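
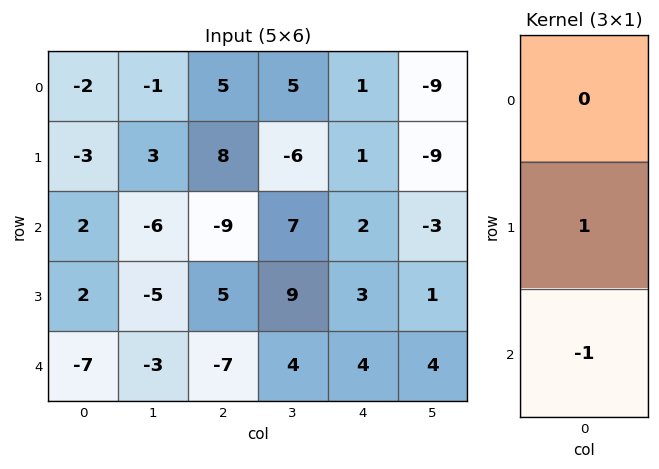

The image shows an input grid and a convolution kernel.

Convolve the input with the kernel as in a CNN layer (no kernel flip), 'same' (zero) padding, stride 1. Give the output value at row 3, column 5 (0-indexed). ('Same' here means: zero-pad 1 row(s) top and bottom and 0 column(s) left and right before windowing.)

The receptive field on the zero-padded input at this output position is [-3 / 1 / 4]. Elementwise product with the kernel and sum: 1·1 + 4·-1.

-3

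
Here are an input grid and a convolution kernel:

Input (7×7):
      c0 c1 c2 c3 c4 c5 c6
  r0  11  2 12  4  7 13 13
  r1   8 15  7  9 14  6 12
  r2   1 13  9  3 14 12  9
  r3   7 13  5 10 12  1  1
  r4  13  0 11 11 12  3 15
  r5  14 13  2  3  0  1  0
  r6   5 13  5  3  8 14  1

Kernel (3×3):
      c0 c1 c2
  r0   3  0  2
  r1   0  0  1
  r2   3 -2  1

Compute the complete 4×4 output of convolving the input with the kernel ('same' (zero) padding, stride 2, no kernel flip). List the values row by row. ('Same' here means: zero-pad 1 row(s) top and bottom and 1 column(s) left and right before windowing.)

Output[0,0]: The receptive field on the zero-padded input at this output position is [0 0 0 / 0 11 2 / 0 8 15]. Elementwise product with the kernel and sum: 0·3 + 0·2 + 2·1 + 0·3 + 8·-2 + 15·1.
Output[0,1]: The receptive field on the zero-padded input at this output position is [0 0 0 / 2 12 4 / 15 7 9]. Elementwise product with the kernel and sum: 0·3 + 0·2 + 4·1 + 15·3 + 7·-2 + 9·1.

1 44 18 -6
42 105 58 19
11 108 45 6
39 48 25 3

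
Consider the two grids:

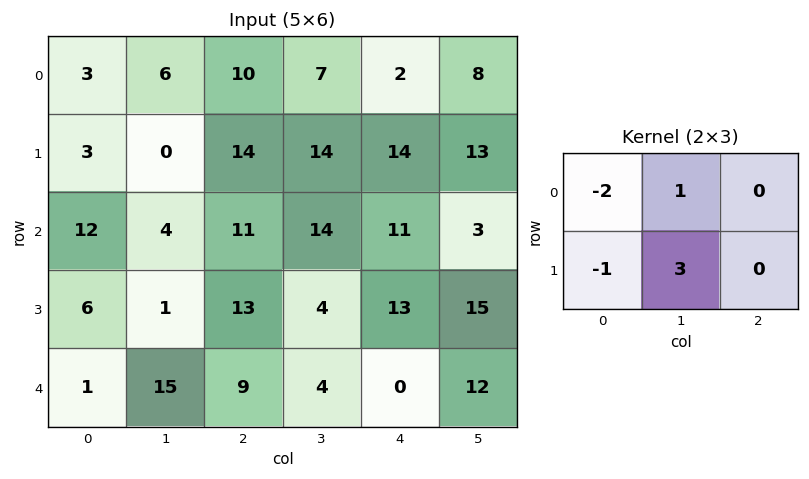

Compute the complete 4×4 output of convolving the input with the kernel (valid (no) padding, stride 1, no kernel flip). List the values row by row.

-3 40 15 16
-6 43 17 5
-23 41 -9 18
33 23 -19 1

Output[0,0]: The receptive field on the input at this output position is [3 6 10 / 3 0 14]. Elementwise product with the kernel and sum: 3·-2 + 6·1 + 3·-1 + 0·3.
Output[0,1]: The receptive field on the input at this output position is [6 10 7 / 0 14 14]. Elementwise product with the kernel and sum: 6·-2 + 10·1 + 0·-1 + 14·3.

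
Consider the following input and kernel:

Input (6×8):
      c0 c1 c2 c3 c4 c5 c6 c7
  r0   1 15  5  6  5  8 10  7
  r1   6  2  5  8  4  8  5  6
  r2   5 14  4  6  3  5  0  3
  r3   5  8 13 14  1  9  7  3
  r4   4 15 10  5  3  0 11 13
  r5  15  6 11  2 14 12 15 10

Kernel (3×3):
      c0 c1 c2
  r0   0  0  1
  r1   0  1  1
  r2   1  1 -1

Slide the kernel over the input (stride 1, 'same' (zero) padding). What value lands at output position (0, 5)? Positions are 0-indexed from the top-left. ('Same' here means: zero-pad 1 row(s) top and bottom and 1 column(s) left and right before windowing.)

25

The receptive field on the zero-padded input at this output position is [0 0 0 / 5 8 10 / 4 8 5]. Elementwise product with the kernel and sum: 0·1 + 8·1 + 10·1 + 4·1 + 8·1 + 5·-1.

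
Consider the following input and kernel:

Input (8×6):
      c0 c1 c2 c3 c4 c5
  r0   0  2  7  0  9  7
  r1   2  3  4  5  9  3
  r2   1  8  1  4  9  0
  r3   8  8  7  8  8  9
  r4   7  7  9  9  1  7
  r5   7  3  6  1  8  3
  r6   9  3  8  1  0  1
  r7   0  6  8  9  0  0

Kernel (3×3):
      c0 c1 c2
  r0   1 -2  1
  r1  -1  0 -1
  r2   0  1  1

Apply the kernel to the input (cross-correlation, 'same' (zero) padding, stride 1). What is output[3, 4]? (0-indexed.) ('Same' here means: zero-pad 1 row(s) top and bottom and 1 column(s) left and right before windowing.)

The receptive field on the zero-padded input at this output position is [4 9 0 / 8 8 9 / 9 1 7]. Elementwise product with the kernel and sum: 4·1 + 9·-2 + 0·1 + 8·-1 + 9·-1 + 1·1 + 7·1.

-23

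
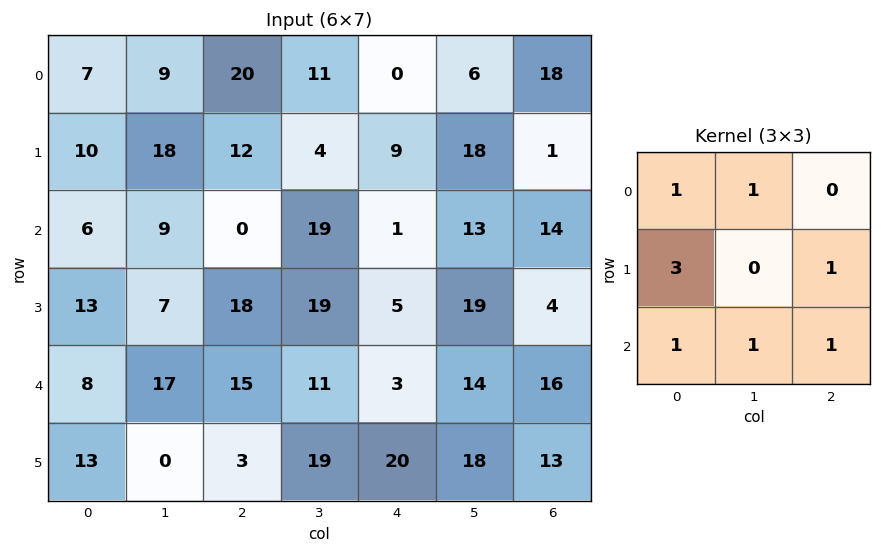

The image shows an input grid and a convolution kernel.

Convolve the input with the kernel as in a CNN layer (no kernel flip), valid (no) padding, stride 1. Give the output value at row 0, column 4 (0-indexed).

The receptive field on the input at this output position is [0 6 18 / 9 18 1 / 1 13 14]. Elementwise product with the kernel and sum: 0·1 + 6·1 + 9·3 + 1·1 + 1·1 + 13·1 + 14·1.

62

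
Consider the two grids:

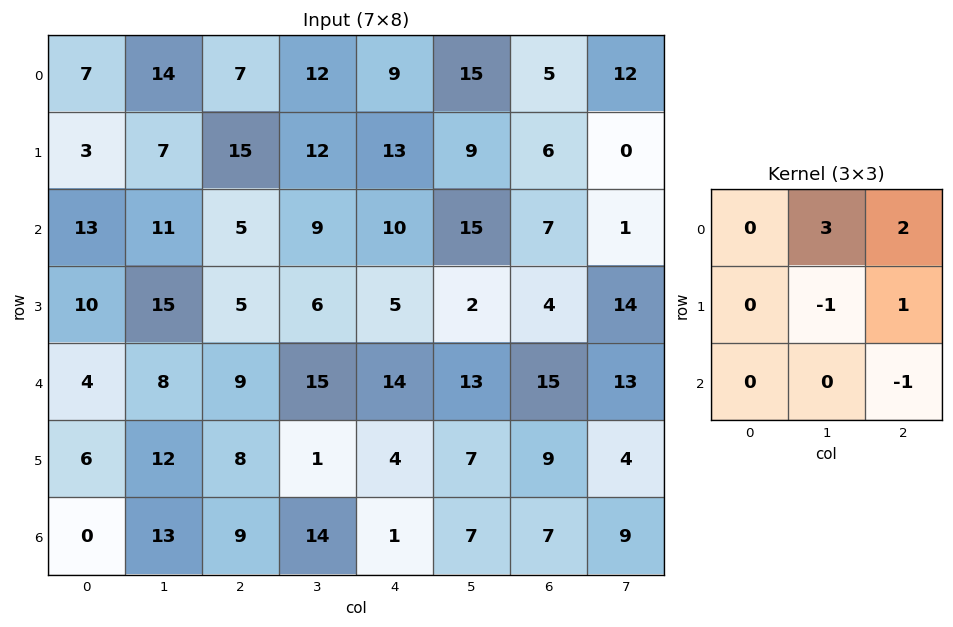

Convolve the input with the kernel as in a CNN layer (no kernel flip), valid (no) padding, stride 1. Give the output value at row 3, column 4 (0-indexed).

7

The receptive field on the input at this output position is [5 2 4 / 14 13 15 / 4 7 9]. Elementwise product with the kernel and sum: 2·3 + 4·2 + 13·-1 + 15·1 + 9·-1.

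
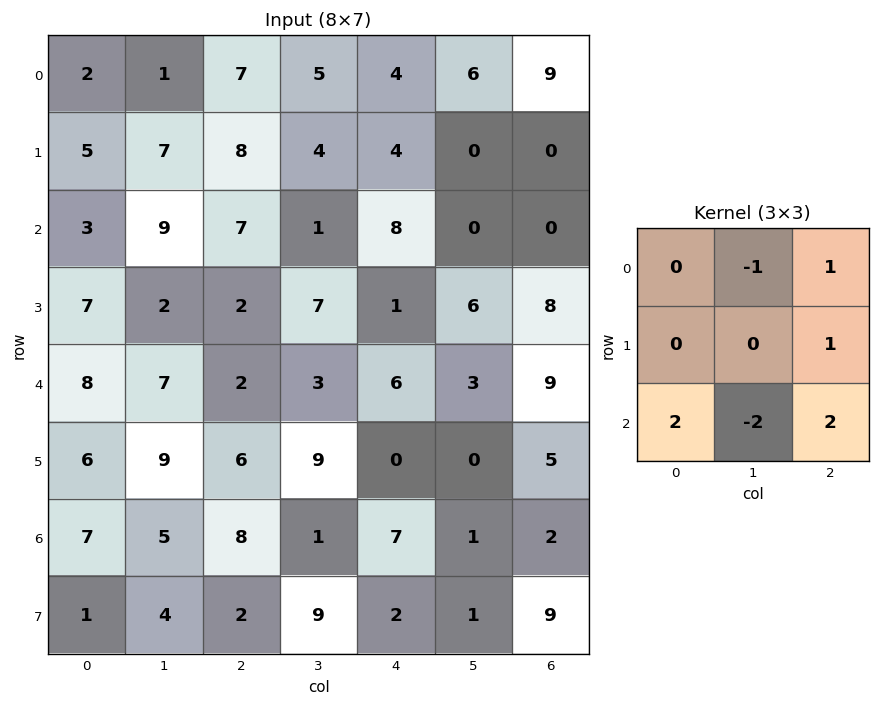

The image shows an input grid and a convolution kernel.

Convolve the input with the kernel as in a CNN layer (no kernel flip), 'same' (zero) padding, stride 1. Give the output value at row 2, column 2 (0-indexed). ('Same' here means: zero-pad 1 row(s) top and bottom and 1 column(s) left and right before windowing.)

11

The receptive field on the zero-padded input at this output position is [7 8 4 / 9 7 1 / 2 2 7]. Elementwise product with the kernel and sum: 8·-1 + 4·1 + 1·1 + 2·2 + 2·-2 + 7·2.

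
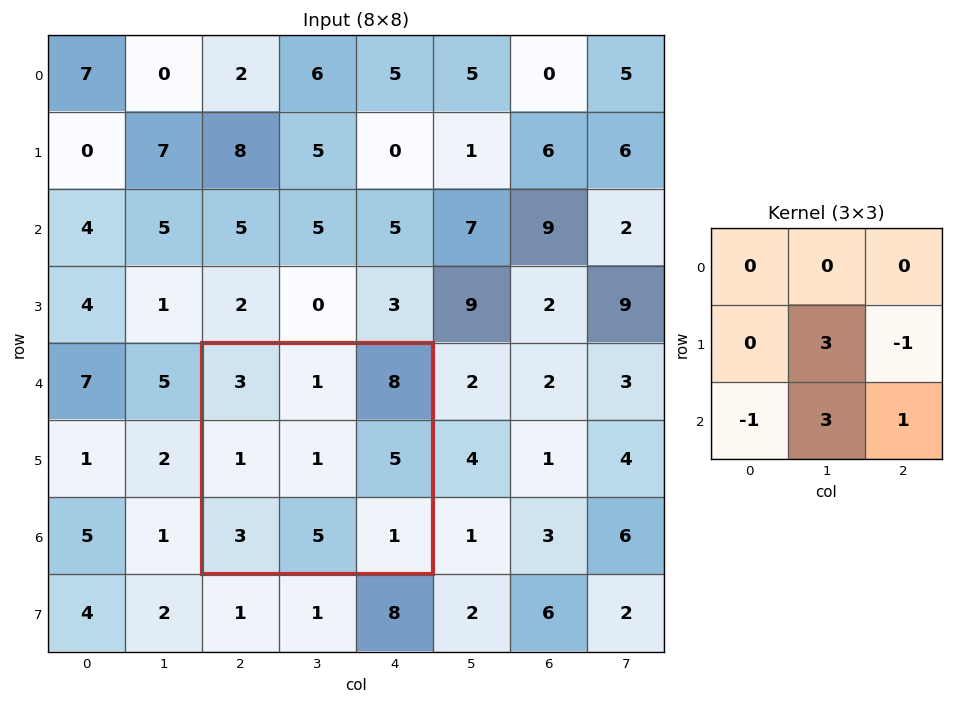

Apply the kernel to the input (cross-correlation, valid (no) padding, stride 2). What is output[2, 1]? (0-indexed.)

The receptive field on the input at this output position is [3 1 8 / 1 1 5 / 3 5 1]. Elementwise product with the kernel and sum: 1·3 + 5·-1 + 3·-1 + 5·3 + 1·1.

11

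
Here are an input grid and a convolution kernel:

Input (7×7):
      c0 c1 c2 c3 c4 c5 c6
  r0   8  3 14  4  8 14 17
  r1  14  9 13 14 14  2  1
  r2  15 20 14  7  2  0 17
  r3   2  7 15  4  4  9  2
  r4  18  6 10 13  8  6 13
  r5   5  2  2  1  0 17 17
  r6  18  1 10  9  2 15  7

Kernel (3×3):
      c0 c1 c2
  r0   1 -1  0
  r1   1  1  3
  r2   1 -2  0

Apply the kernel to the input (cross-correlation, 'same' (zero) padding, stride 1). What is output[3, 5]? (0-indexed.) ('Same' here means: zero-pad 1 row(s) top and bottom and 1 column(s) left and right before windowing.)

17

The receptive field on the zero-padded input at this output position is [2 0 17 / 4 9 2 / 8 6 13]. Elementwise product with the kernel and sum: 2·1 + 0·-1 + 4·1 + 9·1 + 2·3 + 8·1 + 6·-2.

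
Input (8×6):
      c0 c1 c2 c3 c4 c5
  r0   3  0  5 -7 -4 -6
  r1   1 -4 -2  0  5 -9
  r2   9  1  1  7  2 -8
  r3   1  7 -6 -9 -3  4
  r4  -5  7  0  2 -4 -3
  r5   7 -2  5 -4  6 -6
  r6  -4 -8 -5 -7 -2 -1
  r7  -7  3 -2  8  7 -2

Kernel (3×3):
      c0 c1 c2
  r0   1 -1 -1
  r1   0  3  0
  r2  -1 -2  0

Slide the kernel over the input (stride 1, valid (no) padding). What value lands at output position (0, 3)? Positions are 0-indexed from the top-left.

7

The receptive field on the input at this output position is [-7 -4 -6 / 0 5 -9 / 7 2 -8]. Elementwise product with the kernel and sum: -7·1 + -4·-1 + -6·-1 + 5·3 + 7·-1 + 2·-2.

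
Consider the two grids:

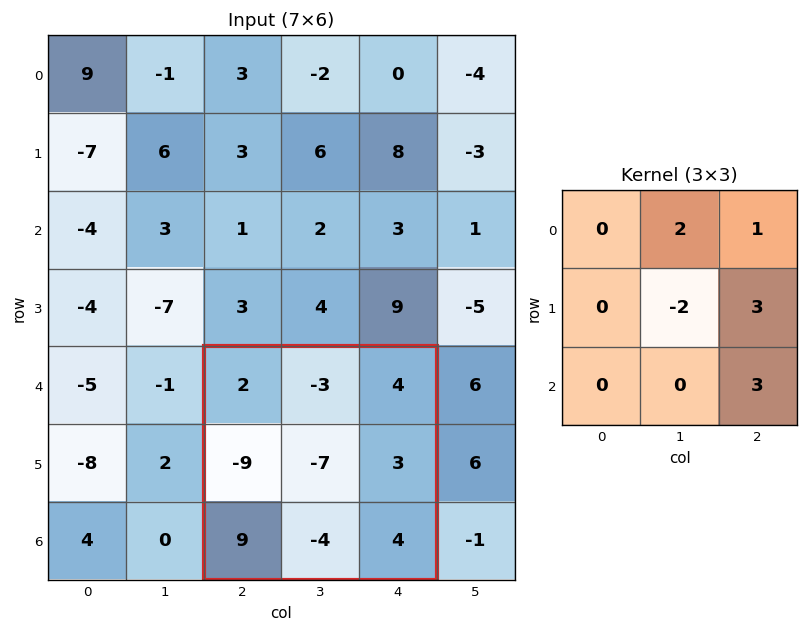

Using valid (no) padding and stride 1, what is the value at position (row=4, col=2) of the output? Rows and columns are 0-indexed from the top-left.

The receptive field on the input at this output position is [2 -3 4 / -9 -7 3 / 9 -4 4]. Elementwise product with the kernel and sum: -3·2 + 4·1 + -7·-2 + 3·3 + 4·3.

33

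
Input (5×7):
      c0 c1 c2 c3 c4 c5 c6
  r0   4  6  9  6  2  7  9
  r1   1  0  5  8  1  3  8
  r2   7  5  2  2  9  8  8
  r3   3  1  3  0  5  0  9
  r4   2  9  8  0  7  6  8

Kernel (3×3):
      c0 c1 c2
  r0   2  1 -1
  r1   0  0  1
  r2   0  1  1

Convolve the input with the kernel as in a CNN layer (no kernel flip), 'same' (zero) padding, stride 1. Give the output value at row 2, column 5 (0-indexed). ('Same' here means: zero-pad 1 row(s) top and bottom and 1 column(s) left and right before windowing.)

The receptive field on the zero-padded input at this output position is [1 3 8 / 9 8 8 / 5 0 9]. Elementwise product with the kernel and sum: 1·2 + 3·1 + 8·-1 + 8·1 + 0·1 + 9·1.

14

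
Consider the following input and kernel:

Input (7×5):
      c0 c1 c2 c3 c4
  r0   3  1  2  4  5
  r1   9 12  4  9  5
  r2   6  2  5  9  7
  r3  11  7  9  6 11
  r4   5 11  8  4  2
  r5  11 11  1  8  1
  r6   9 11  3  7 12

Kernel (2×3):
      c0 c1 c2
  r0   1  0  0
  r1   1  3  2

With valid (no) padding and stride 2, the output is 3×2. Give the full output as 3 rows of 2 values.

56 43
56 54
51 35

Output[0,0]: The receptive field on the input at this output position is [3 1 2 / 9 12 4]. Elementwise product with the kernel and sum: 3·1 + 9·1 + 12·3 + 4·2.
Output[0,1]: The receptive field on the input at this output position is [2 4 5 / 4 9 5]. Elementwise product with the kernel and sum: 2·1 + 4·1 + 9·3 + 5·2.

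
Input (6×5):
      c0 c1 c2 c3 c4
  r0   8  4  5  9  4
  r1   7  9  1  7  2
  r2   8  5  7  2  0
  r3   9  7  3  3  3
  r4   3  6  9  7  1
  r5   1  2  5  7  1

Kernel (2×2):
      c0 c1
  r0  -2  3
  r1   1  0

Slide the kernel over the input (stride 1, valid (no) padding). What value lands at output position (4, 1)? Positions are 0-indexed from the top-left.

The receptive field on the input at this output position is [6 9 / 2 5]. Elementwise product with the kernel and sum: 6·-2 + 9·3 + 2·1.

17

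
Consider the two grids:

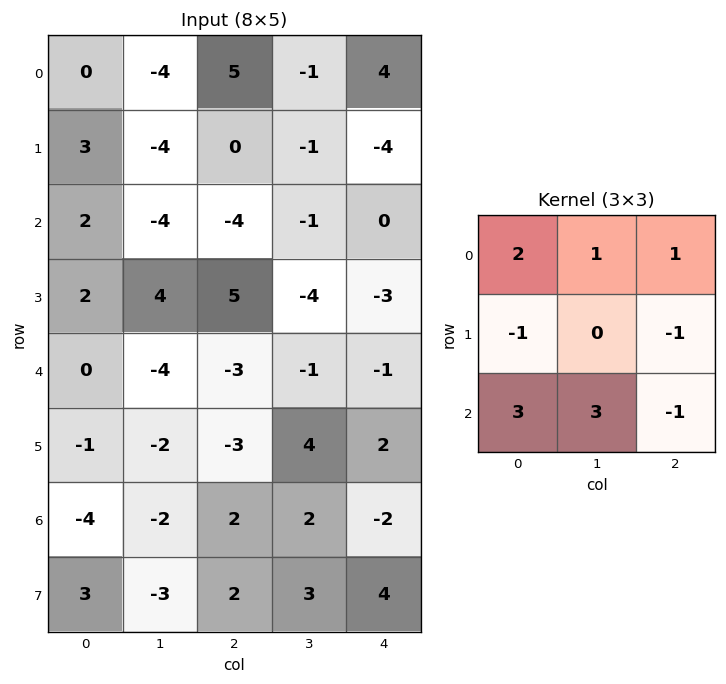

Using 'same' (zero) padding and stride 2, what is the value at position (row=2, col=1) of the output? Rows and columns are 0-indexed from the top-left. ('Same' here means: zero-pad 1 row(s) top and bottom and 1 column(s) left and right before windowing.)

-5

The receptive field on the zero-padded input at this output position is [4 5 -4 / -4 -3 -1 / -2 -3 4]. Elementwise product with the kernel and sum: 4·2 + 5·1 + -4·1 + -4·-1 + -1·-1 + -2·3 + -3·3 + 4·-1.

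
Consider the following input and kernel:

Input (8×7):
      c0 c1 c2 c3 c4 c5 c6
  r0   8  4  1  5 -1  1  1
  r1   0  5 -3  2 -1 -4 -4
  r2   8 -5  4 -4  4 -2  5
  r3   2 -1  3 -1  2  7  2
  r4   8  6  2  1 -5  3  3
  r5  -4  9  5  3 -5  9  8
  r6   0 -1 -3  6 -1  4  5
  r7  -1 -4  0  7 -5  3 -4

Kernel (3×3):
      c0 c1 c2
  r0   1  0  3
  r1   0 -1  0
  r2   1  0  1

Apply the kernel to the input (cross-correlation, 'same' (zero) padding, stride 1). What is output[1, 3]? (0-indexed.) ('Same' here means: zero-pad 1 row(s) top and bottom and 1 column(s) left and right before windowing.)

4

The receptive field on the zero-padded input at this output position is [1 5 -1 / -3 2 -1 / 4 -4 4]. Elementwise product with the kernel and sum: 1·1 + -1·3 + 2·-1 + 4·1 + 4·1.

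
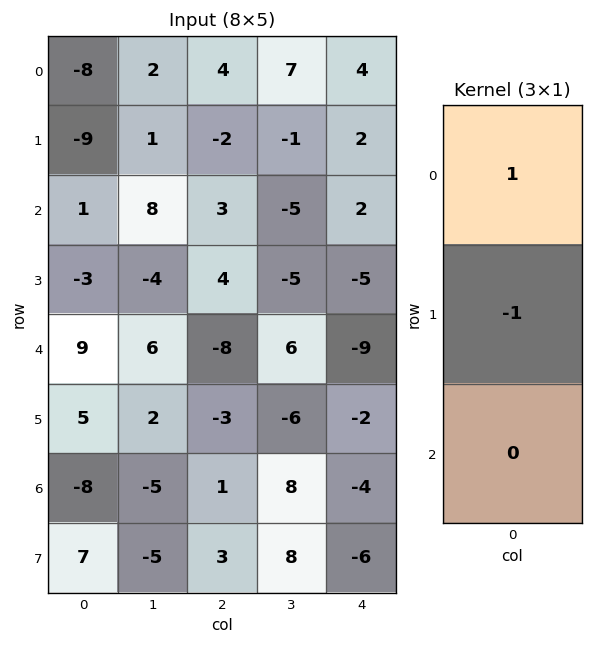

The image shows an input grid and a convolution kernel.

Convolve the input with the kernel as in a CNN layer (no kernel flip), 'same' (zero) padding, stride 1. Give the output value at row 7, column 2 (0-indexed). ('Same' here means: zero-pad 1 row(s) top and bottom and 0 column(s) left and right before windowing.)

-2

The receptive field on the zero-padded input at this output position is [1 / 3 / 0]. Elementwise product with the kernel and sum: 1·1 + 3·-1.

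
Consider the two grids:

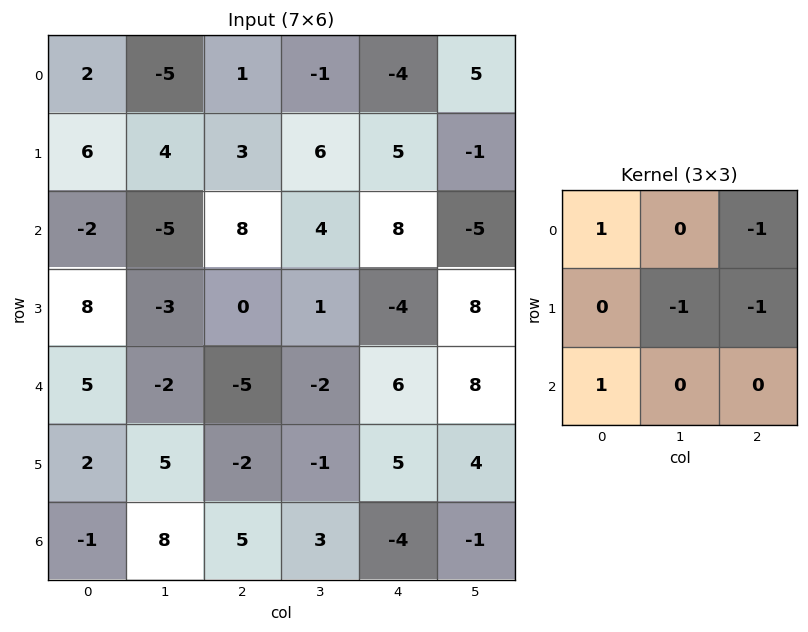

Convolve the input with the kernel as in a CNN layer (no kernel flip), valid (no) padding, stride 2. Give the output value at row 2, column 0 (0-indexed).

The receptive field on the input at this output position is [5 -2 -5 / 2 5 -2 / -1 8 5]. Elementwise product with the kernel and sum: 5·1 + -5·-1 + 5·-1 + -2·-1 + -1·1.

6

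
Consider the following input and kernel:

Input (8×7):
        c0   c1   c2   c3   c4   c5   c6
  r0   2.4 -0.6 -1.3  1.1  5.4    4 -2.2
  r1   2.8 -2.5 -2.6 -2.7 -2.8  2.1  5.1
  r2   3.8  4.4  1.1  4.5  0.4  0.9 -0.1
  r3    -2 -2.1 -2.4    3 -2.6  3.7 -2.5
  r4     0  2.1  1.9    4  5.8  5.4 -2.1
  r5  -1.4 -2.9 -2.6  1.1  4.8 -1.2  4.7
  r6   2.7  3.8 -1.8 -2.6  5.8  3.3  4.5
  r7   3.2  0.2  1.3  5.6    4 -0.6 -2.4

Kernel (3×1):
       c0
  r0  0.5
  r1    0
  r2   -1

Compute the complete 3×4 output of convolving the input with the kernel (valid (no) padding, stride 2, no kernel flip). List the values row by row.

Output[0,0]: The receptive field on the input at this output position is [2.4 / 2.8 / 3.8]. Elementwise product with the kernel and sum: 2.4·0.5 + 3.8·-1.
Output[0,1]: The receptive field on the input at this output position is [-1.3 / -2.6 / 1.1]. Elementwise product with the kernel and sum: -1.3·0.5 + 1.1·-1.

-2.6 -1.75 2.3 -1
1.9 -1.35 -5.6 2.05
-2.7 2.75 -2.9 -5.55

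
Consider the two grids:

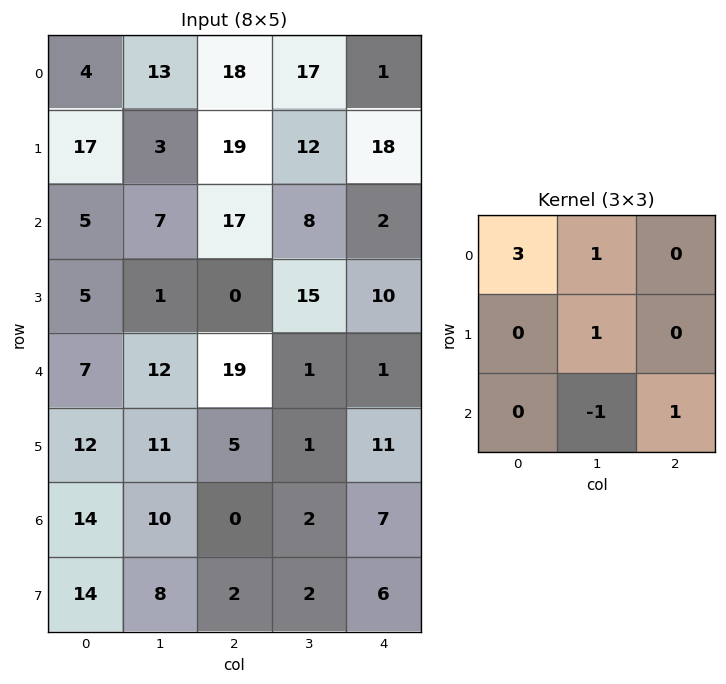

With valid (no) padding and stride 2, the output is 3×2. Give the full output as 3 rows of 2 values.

Output[0,0]: The receptive field on the input at this output position is [4 13 18 / 17 3 19 / 5 7 17]. Elementwise product with the kernel and sum: 4·3 + 13·1 + 3·1 + 7·-1 + 17·1.
Output[0,1]: The receptive field on the input at this output position is [18 17 1 / 19 12 18 / 17 8 2]. Elementwise product with the kernel and sum: 18·3 + 17·1 + 12·1 + 8·-1 + 2·1.

38 77
30 74
34 64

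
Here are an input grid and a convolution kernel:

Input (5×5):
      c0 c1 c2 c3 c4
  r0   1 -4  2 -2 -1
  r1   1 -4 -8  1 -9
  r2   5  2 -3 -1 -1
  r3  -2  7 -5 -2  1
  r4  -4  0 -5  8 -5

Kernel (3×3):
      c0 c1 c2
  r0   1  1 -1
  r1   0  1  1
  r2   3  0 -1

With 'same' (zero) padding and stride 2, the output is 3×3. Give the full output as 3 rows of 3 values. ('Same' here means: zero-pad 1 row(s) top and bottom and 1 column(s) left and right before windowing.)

Output[0,0]: The receptive field on the zero-padded input at this output position is [0 0 0 / 0 1 -4 / 0 1 -4]. Elementwise product with the kernel and sum: 0·1 + 0·1 + 0·-1 + 1·1 + -4·1 + 0·3 + -4·-1.

1 -13 2
5 6 -15
-13 7 -6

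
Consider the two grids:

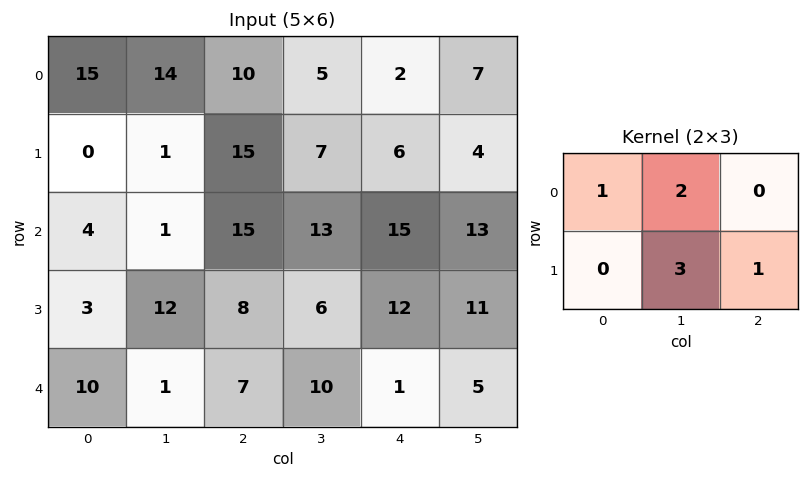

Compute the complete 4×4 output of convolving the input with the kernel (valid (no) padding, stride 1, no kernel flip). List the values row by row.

Output[0,0]: The receptive field on the input at this output position is [15 14 10 / 0 1 15]. Elementwise product with the kernel and sum: 15·1 + 14·2 + 1·3 + 15·1.

61 86 47 31
20 89 83 77
50 61 71 90
37 59 51 38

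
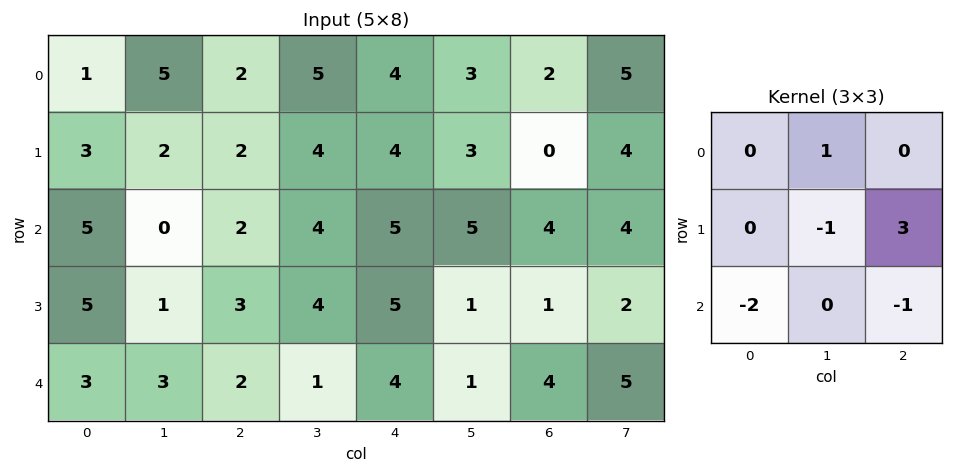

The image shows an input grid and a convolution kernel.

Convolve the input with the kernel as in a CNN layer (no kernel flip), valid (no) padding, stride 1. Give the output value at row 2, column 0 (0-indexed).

The receptive field on the input at this output position is [5 0 2 / 5 1 3 / 3 3 2]. Elementwise product with the kernel and sum: 0·1 + 1·-1 + 3·3 + 3·-2 + 2·-1.

0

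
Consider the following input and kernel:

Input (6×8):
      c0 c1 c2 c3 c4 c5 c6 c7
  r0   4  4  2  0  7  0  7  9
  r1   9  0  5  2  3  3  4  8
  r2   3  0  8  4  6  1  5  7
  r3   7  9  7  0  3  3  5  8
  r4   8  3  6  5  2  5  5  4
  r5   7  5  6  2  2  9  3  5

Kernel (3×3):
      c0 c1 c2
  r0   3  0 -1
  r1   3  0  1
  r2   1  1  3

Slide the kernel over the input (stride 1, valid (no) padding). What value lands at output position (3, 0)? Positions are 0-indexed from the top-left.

74

The receptive field on the input at this output position is [7 9 7 / 8 3 6 / 7 5 6]. Elementwise product with the kernel and sum: 7·3 + 7·-1 + 8·3 + 6·1 + 7·1 + 5·1 + 6·3.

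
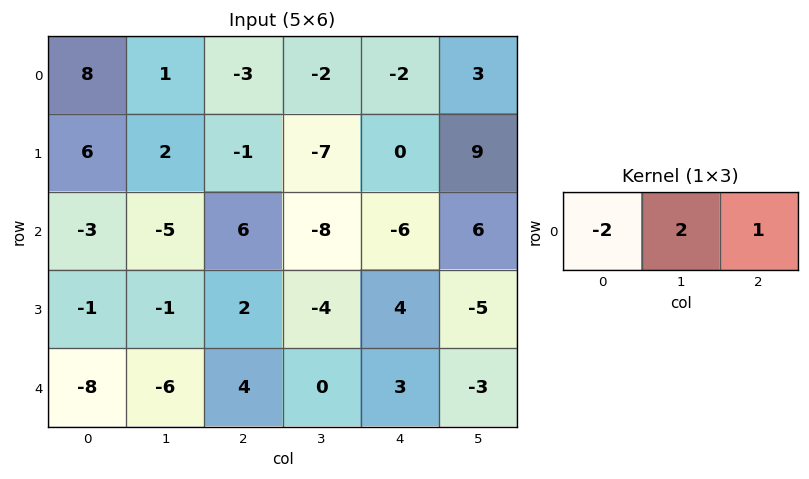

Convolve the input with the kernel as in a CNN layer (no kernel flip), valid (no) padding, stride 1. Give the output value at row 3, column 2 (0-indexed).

-8

The receptive field on the input at this output position is [2 -4 4]. Elementwise product with the kernel and sum: 2·-2 + -4·2 + 4·1.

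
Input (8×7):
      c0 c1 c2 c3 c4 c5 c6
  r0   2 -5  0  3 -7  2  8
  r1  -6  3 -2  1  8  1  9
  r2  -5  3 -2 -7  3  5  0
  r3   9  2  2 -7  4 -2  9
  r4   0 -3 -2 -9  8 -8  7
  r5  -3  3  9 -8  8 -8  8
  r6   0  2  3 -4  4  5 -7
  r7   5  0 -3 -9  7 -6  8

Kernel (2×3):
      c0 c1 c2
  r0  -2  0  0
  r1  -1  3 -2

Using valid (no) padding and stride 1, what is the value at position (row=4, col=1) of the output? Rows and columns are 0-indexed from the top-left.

46

The receptive field on the input at this output position is [-3 -2 -9 / 3 9 -8]. Elementwise product with the kernel and sum: -3·-2 + 3·-1 + 9·3 + -8·-2.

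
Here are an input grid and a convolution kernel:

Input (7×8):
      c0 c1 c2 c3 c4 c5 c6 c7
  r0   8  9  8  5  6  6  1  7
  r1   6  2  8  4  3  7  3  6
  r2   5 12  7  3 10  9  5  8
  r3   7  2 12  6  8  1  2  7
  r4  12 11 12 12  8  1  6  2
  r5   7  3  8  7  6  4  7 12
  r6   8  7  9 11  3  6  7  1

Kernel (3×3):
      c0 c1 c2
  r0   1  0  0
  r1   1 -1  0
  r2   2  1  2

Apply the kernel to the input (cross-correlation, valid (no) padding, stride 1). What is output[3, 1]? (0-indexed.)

The receptive field on the input at this output position is [2 12 6 / 11 12 12 / 3 8 7]. Elementwise product with the kernel and sum: 2·1 + 11·1 + 12·-1 + 3·2 + 8·1 + 7·2.

29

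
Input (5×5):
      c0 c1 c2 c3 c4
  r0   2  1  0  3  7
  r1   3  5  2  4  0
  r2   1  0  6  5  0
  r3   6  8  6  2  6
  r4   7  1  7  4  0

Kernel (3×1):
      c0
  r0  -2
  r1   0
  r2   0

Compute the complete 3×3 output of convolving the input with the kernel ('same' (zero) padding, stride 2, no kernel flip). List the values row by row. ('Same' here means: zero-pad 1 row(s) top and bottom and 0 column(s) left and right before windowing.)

Output[0,0]: The receptive field on the zero-padded input at this output position is [0 / 2 / 3]. Elementwise product with the kernel and sum: 0·-2.

0 0 0
-6 -4 0
-12 -12 -12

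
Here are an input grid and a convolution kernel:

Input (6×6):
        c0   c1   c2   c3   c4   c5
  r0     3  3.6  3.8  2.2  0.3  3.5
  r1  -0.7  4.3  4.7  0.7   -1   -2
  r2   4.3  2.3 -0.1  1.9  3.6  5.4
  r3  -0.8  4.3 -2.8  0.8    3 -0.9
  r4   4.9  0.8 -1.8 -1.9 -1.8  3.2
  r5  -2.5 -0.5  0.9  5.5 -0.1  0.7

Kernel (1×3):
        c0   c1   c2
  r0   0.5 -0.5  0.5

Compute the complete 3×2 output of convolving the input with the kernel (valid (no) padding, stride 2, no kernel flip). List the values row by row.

Output[0,0]: The receptive field on the input at this output position is [3 3.6 3.8]. Elementwise product with the kernel and sum: 3·0.5 + 3.6·-0.5 + 3.8·0.5.
Output[0,1]: The receptive field on the input at this output position is [3.8 2.2 0.3]. Elementwise product with the kernel and sum: 3.8·0.5 + 2.2·-0.5 + 0.3·0.5.

1.6 0.95
0.95 0.8
1.15 -0.85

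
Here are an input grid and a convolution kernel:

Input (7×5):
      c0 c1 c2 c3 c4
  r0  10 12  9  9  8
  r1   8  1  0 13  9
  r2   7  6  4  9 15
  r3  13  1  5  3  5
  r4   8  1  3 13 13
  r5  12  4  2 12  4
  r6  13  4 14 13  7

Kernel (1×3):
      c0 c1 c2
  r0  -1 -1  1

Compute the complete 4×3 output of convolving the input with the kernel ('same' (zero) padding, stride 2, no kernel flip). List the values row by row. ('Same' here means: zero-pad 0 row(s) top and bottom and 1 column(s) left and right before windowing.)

2 -12 -17
-1 -1 -24
-7 9 -26
-9 -5 -20

Output[0,0]: The receptive field on the zero-padded input at this output position is [0 10 12]. Elementwise product with the kernel and sum: 0·-1 + 10·-1 + 12·1.
Output[0,1]: The receptive field on the zero-padded input at this output position is [12 9 9]. Elementwise product with the kernel and sum: 12·-1 + 9·-1 + 9·1.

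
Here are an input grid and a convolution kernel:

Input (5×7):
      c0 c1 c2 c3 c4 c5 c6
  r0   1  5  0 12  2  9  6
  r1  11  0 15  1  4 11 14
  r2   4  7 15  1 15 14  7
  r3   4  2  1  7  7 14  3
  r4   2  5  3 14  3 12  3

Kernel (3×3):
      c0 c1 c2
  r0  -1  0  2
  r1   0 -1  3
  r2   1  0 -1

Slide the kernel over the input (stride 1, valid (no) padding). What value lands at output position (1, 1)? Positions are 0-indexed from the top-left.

-15

The receptive field on the input at this output position is [0 15 1 / 7 15 1 / 2 1 7]. Elementwise product with the kernel and sum: 0·-1 + 1·2 + 15·-1 + 1·3 + 2·1 + 7·-1.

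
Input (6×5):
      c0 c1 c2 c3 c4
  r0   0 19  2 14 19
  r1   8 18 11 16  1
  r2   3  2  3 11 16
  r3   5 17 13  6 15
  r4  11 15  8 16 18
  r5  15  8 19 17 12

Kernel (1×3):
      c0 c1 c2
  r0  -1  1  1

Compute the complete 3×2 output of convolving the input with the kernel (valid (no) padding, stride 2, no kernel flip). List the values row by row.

21 31
2 24
12 26

Output[0,0]: The receptive field on the input at this output position is [0 19 2]. Elementwise product with the kernel and sum: 0·-1 + 19·1 + 2·1.
Output[0,1]: The receptive field on the input at this output position is [2 14 19]. Elementwise product with the kernel and sum: 2·-1 + 14·1 + 19·1.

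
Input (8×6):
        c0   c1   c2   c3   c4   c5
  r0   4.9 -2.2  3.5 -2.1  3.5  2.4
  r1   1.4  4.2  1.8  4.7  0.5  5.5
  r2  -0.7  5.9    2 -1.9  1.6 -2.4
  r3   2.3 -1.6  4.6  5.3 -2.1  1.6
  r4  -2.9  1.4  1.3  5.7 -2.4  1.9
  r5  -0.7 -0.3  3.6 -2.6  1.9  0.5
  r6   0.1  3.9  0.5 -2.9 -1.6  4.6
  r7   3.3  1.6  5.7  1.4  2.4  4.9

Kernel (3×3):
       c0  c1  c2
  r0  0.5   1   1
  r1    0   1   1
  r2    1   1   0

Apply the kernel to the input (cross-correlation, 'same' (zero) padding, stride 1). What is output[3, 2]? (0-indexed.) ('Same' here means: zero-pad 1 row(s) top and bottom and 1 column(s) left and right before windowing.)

The receptive field on the zero-padded input at this output position is [5.9 2 -1.9 / -1.6 4.6 5.3 / 1.4 1.3 5.7]. Elementwise product with the kernel and sum: 5.9·0.5 + 2·1 + -1.9·1 + 4.6·1 + 5.3·1 + 1.4·1 + 1.3·1.

15.65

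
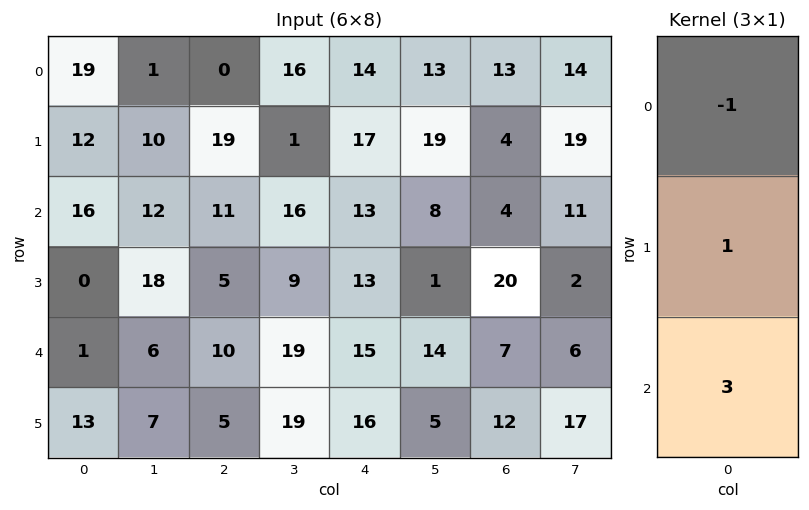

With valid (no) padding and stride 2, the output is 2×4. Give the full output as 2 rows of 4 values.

Output[0,0]: The receptive field on the input at this output position is [19 / 12 / 16]. Elementwise product with the kernel and sum: 19·-1 + 12·1 + 16·3.

41 52 42 3
-13 24 45 37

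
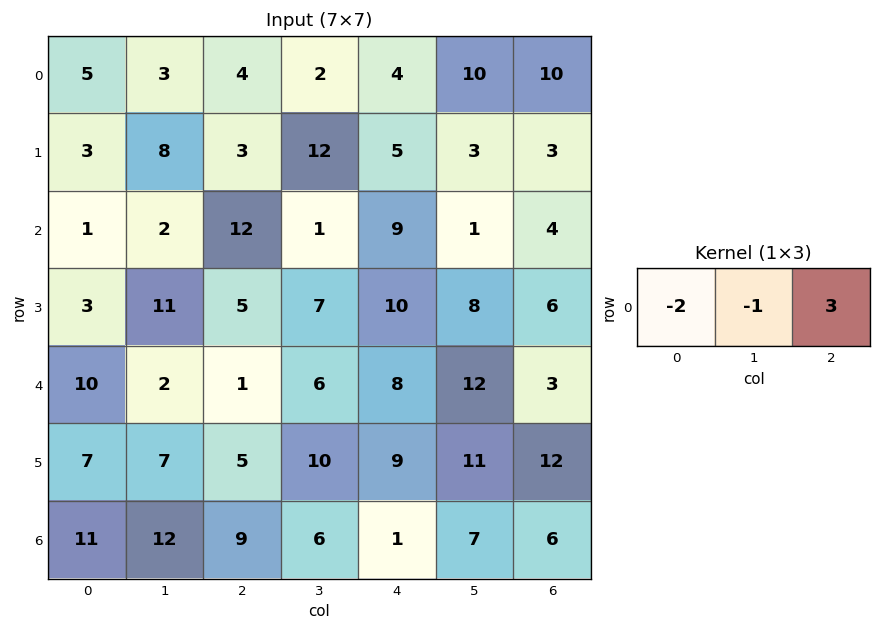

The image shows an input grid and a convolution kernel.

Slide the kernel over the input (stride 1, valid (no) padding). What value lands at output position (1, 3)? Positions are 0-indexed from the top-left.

The receptive field on the input at this output position is [12 5 3]. Elementwise product with the kernel and sum: 12·-2 + 5·-1 + 3·3.

-20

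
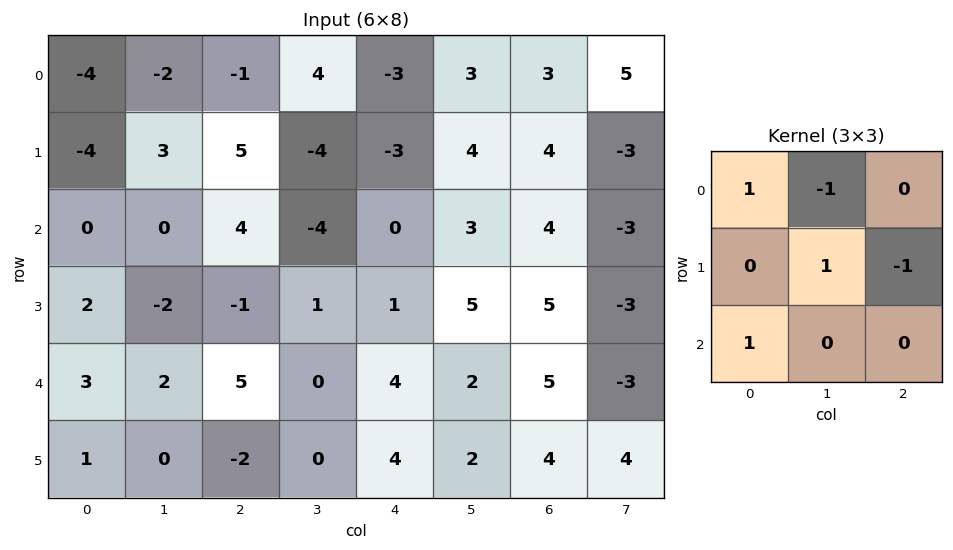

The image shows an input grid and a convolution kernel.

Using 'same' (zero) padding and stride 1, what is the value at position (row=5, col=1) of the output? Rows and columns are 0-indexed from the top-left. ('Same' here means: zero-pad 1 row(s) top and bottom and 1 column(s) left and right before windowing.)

3

The receptive field on the zero-padded input at this output position is [3 2 5 / 1 0 -2 / 0 0 0]. Elementwise product with the kernel and sum: 3·1 + 2·-1 + 0·1 + -2·-1 + 0·1.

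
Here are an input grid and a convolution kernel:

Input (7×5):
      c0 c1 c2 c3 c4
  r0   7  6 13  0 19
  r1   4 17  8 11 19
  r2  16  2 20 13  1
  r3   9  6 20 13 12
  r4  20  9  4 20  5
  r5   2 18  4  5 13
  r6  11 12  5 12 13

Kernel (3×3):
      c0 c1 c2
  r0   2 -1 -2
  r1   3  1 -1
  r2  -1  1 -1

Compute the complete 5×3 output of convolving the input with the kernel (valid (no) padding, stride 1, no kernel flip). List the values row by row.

-31 52 -4
-18 18 20
-12 -42 97
49 -42 18
39 8 -24

Output[0,0]: The receptive field on the input at this output position is [7 6 13 / 4 17 8 / 16 2 20]. Elementwise product with the kernel and sum: 7·2 + 6·-1 + 13·-2 + 4·3 + 17·1 + 8·-1 + 16·-1 + 2·1 + 20·-1.
Output[0,1]: The receptive field on the input at this output position is [6 13 0 / 17 8 11 / 2 20 13]. Elementwise product with the kernel and sum: 6·2 + 13·-1 + 0·-2 + 17·3 + 8·1 + 11·-1 + 2·-1 + 20·1 + 13·-1.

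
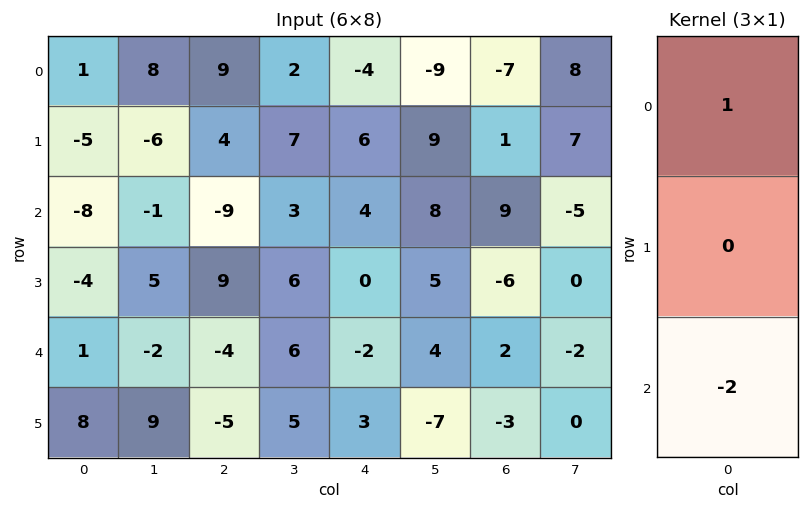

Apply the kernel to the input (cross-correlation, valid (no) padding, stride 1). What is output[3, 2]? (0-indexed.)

19

The receptive field on the input at this output position is [9 / -4 / -5]. Elementwise product with the kernel and sum: 9·1 + -5·-2.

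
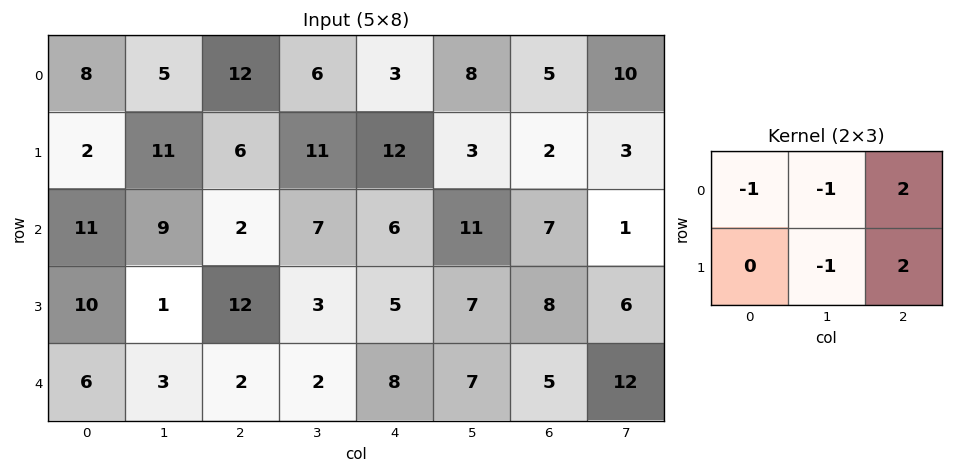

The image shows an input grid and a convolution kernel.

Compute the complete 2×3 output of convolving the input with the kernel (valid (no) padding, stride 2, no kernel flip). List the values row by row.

12 1 0
7 10 6

Output[0,0]: The receptive field on the input at this output position is [8 5 12 / 2 11 6]. Elementwise product with the kernel and sum: 8·-1 + 5·-1 + 12·2 + 11·-1 + 6·2.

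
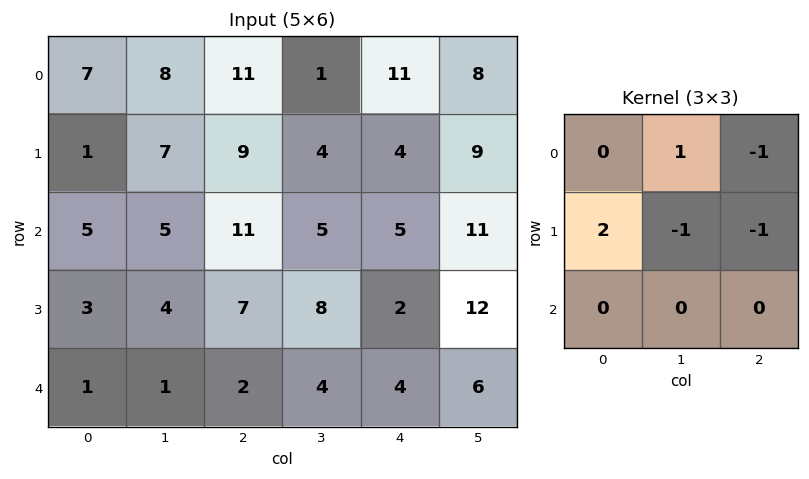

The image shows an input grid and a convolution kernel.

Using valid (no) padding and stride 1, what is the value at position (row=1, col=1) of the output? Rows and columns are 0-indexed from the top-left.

-1

The receptive field on the input at this output position is [7 9 4 / 5 11 5 / 4 7 8]. Elementwise product with the kernel and sum: 9·1 + 4·-1 + 5·2 + 11·-1 + 5·-1.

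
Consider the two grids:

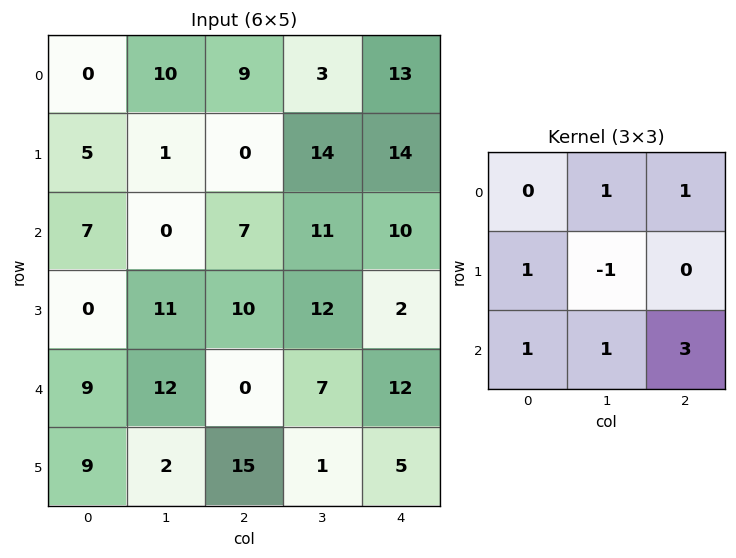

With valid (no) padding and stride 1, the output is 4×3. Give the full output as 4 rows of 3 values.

51 53 50
49 64 52
17 52 62
74 54 38

Output[0,0]: The receptive field on the input at this output position is [0 10 9 / 5 1 0 / 7 0 7]. Elementwise product with the kernel and sum: 10·1 + 9·1 + 5·1 + 1·-1 + 7·1 + 0·1 + 7·3.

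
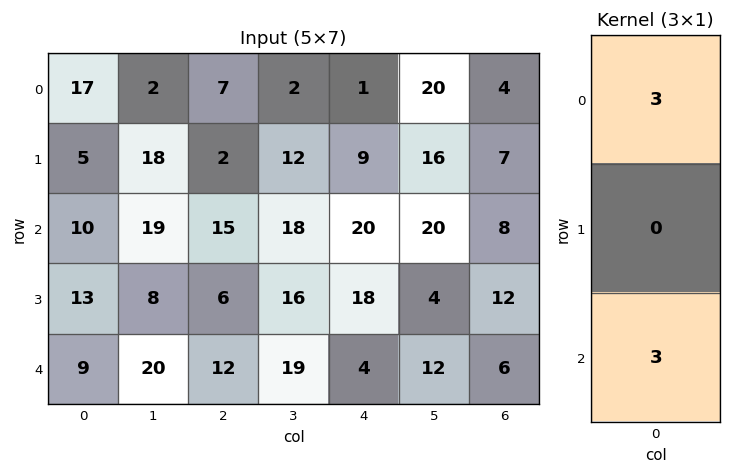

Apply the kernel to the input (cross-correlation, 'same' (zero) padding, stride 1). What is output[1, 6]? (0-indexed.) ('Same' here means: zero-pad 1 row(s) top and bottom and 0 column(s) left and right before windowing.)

The receptive field on the zero-padded input at this output position is [4 / 7 / 8]. Elementwise product with the kernel and sum: 4·3 + 8·3.

36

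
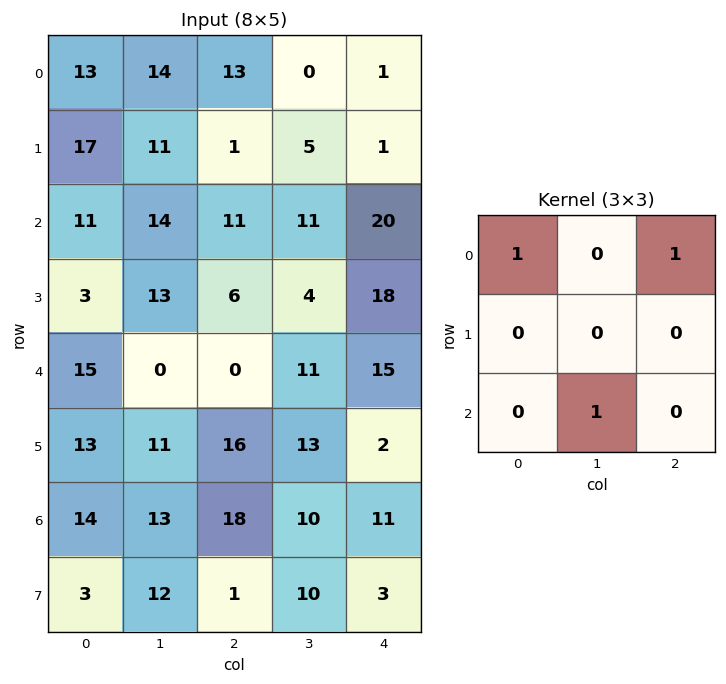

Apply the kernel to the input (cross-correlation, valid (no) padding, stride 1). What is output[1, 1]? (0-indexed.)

The receptive field on the input at this output position is [11 1 5 / 14 11 11 / 13 6 4]. Elementwise product with the kernel and sum: 11·1 + 5·1 + 6·1.

22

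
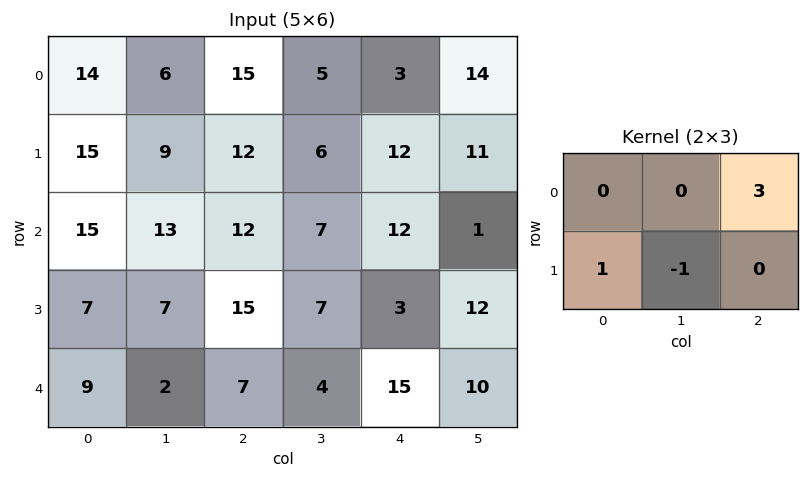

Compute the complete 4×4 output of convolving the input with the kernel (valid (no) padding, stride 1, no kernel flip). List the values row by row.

Output[0,0]: The receptive field on the input at this output position is [14 6 15 / 15 9 12]. Elementwise product with the kernel and sum: 15·3 + 15·1 + 9·-1.
Output[0,1]: The receptive field on the input at this output position is [6 15 5 / 9 12 6]. Elementwise product with the kernel and sum: 5·3 + 9·1 + 12·-1.

51 12 15 36
38 19 41 28
36 13 44 7
52 16 12 25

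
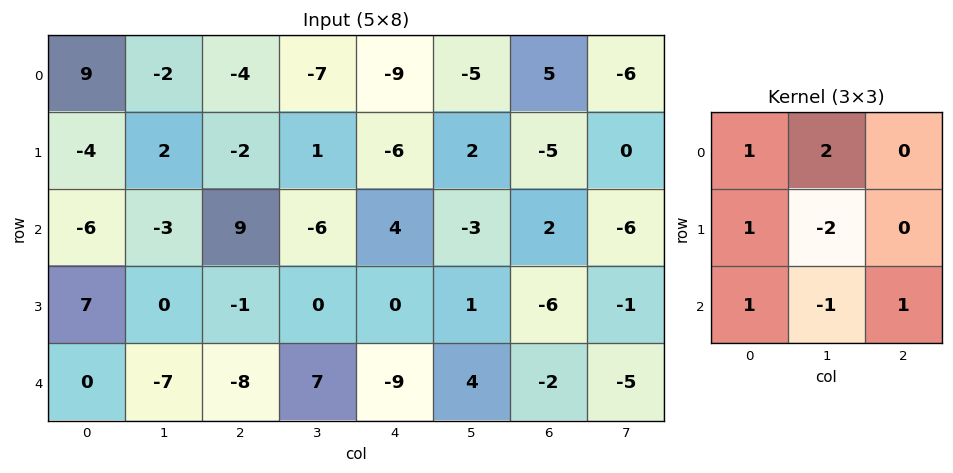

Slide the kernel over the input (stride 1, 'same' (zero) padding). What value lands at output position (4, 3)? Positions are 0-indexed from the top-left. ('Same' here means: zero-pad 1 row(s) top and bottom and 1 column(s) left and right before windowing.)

The receptive field on the zero-padded input at this output position is [-1 0 0 / -8 7 -9 / 0 0 0]. Elementwise product with the kernel and sum: -1·1 + 0·2 + -8·1 + 7·-2 + 0·1 + 0·-1 + 0·1.

-23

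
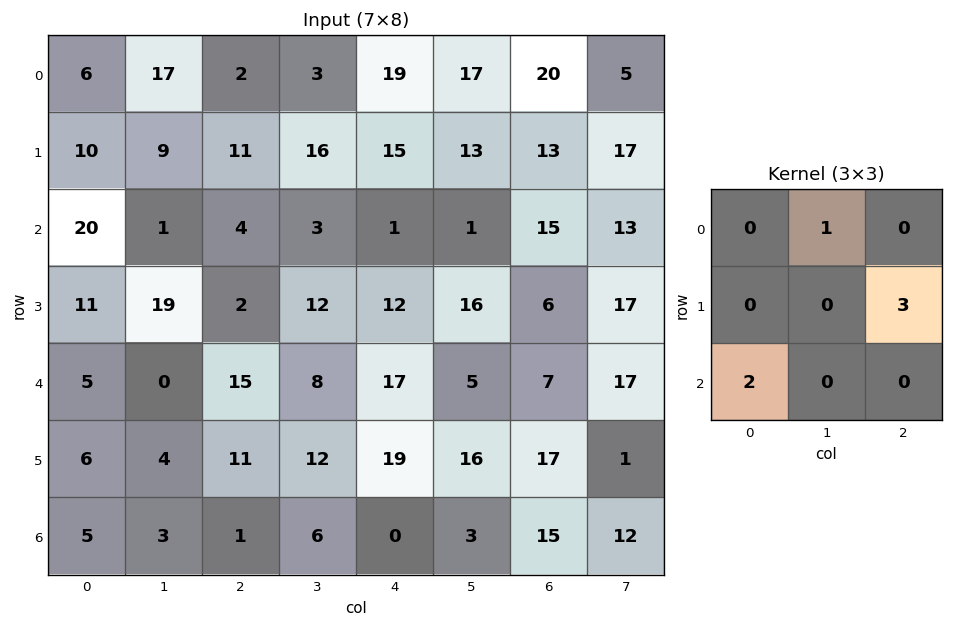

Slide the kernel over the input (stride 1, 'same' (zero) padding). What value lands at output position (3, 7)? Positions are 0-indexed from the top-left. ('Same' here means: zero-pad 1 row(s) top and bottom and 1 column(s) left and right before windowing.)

The receptive field on the zero-padded input at this output position is [15 13 0 / 6 17 0 / 7 17 0]. Elementwise product with the kernel and sum: 13·1 + 0·3 + 7·2.

27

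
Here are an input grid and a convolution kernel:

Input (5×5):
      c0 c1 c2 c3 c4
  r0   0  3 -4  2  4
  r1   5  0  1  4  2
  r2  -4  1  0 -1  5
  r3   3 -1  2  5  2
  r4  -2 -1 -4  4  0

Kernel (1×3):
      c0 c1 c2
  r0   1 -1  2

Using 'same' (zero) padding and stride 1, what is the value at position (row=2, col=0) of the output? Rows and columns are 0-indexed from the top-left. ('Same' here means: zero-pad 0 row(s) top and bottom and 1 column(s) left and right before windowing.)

6

The receptive field on the zero-padded input at this output position is [0 -4 1]. Elementwise product with the kernel and sum: 0·1 + -4·-1 + 1·2.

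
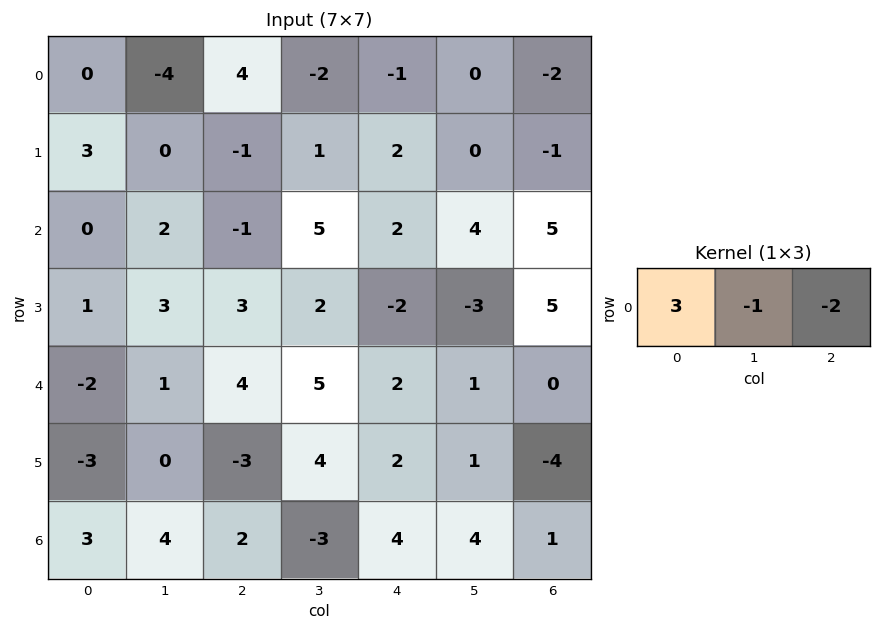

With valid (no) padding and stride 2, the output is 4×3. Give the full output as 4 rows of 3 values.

Output[0,0]: The receptive field on the input at this output position is [0 -4 4]. Elementwise product with the kernel and sum: 0·3 + -4·-1 + 4·-2.

-4 16 1
0 -12 -8
-15 3 5
1 1 6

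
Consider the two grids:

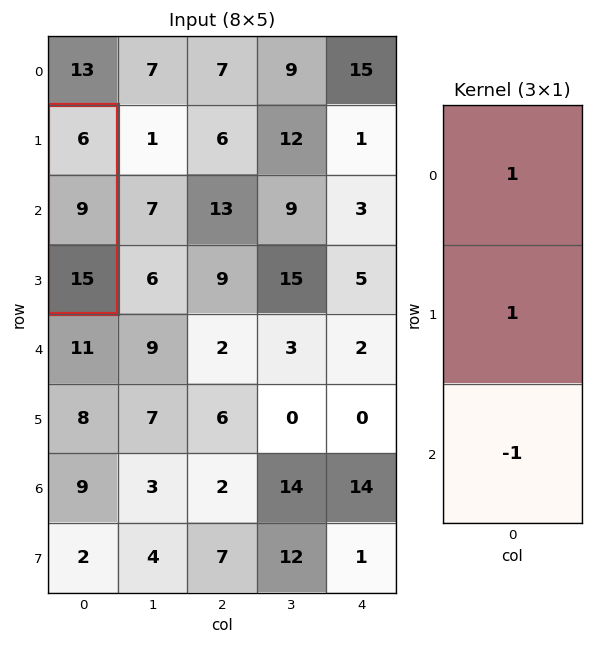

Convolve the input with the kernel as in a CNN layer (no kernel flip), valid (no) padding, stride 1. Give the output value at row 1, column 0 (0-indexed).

The receptive field on the input at this output position is [6 / 9 / 15]. Elementwise product with the kernel and sum: 6·1 + 9·1 + 15·-1.

0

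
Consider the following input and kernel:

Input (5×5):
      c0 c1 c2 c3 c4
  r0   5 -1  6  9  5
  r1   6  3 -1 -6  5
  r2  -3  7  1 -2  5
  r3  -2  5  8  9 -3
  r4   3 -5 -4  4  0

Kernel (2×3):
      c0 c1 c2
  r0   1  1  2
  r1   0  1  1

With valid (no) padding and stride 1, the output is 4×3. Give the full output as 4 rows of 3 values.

Output[0,0]: The receptive field on the input at this output position is [5 -1 6 / 6 3 -1]. Elementwise product with the kernel and sum: 5·1 + -1·1 + 6·2 + 3·1 + -1·1.

18 16 24
15 -11 6
19 21 15
10 31 15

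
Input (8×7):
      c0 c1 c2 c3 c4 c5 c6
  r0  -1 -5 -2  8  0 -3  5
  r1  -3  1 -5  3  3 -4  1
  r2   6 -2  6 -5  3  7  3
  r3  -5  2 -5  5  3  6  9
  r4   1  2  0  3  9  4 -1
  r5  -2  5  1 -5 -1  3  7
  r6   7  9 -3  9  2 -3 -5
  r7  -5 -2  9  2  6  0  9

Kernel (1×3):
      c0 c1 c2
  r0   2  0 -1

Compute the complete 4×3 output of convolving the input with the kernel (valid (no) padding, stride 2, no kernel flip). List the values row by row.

Output[0,0]: The receptive field on the input at this output position is [-1 -5 -2]. Elementwise product with the kernel and sum: -1·2 + -2·-1.
Output[0,1]: The receptive field on the input at this output position is [-2 8 0]. Elementwise product with the kernel and sum: -2·2 + 0·-1.

0 -4 -5
6 9 3
2 -9 19
17 -8 9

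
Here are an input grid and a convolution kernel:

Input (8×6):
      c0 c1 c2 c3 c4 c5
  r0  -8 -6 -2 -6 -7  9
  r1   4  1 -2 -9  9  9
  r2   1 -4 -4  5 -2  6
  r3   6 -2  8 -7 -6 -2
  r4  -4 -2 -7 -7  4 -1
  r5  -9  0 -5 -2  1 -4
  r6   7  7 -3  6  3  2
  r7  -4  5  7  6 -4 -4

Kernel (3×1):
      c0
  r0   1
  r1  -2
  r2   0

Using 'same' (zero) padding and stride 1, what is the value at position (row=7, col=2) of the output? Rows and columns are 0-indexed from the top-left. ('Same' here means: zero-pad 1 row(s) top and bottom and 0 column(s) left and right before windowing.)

-17

The receptive field on the zero-padded input at this output position is [-3 / 7 / 0]. Elementwise product with the kernel and sum: -3·1 + 7·-2.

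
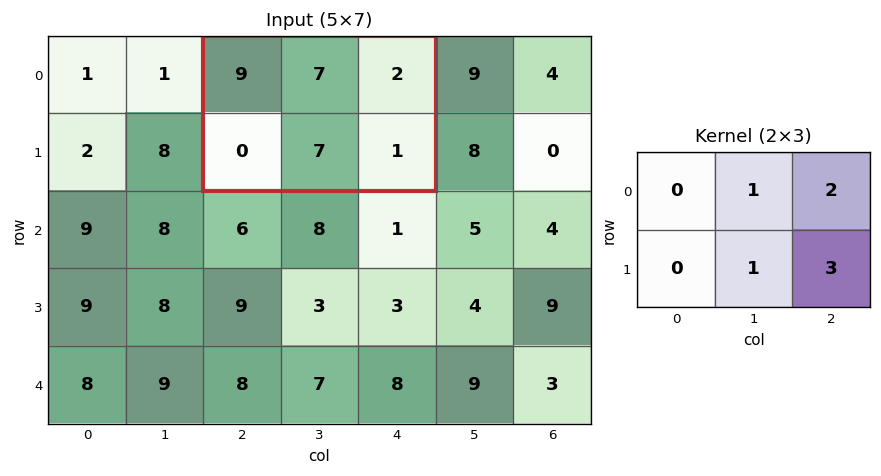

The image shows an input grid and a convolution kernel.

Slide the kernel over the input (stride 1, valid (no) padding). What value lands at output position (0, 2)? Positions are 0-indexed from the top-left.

21

The receptive field on the input at this output position is [9 7 2 / 0 7 1]. Elementwise product with the kernel and sum: 7·1 + 2·2 + 7·1 + 1·3.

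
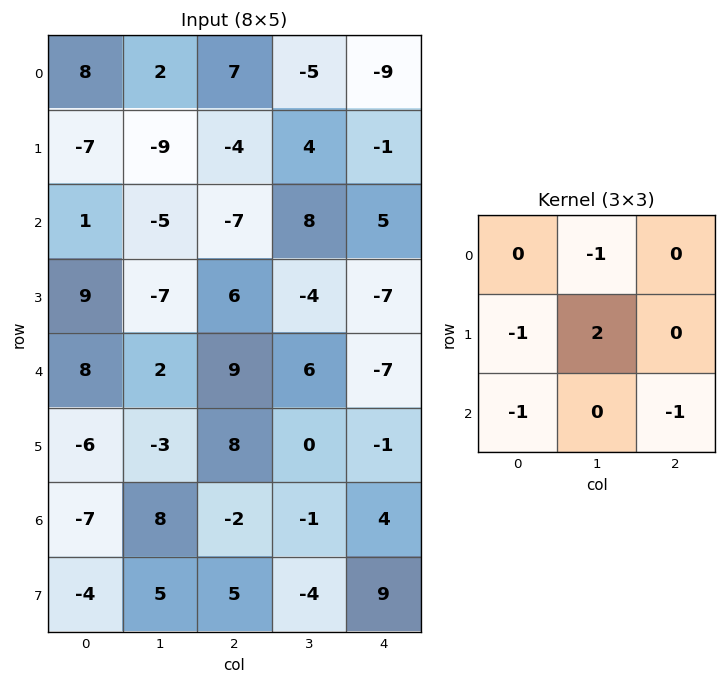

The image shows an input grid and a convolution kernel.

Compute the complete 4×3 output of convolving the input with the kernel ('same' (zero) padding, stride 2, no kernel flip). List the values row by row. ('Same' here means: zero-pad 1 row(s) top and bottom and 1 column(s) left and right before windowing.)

Output[0,0]: The receptive field on the zero-padded input at this output position is [0 0 0 / 0 8 2 / 0 -7 -9]. Elementwise product with the kernel and sum: 0·-1 + 0·-1 + 8·2 + 0·-1 + -9·-1.

25 17 -17
16 6 7
10 13 -13
-13 -21 14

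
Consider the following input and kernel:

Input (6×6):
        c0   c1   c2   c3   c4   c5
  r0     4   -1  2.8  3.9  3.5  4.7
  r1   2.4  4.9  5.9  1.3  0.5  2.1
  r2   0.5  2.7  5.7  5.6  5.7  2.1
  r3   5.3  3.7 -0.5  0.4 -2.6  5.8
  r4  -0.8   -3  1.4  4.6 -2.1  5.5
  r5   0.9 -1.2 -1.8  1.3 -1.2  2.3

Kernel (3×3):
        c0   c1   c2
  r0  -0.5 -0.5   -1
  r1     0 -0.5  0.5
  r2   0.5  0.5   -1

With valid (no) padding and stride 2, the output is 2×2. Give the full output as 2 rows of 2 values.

-7.9 -7.3
-12.7 -7.75

Output[0,0]: The receptive field on the input at this output position is [4 -1 2.8 / 2.4 4.9 5.9 / 0.5 2.7 5.7]. Elementwise product with the kernel and sum: 4·-0.5 + -1·-0.5 + 2.8·-1 + 4.9·-0.5 + 5.9·0.5 + 0.5·0.5 + 2.7·0.5 + 5.7·-1.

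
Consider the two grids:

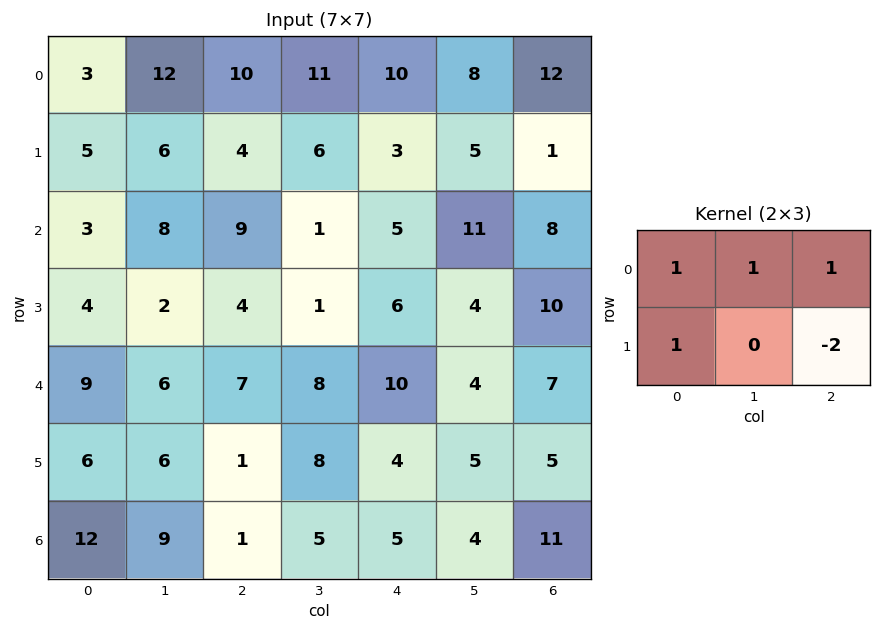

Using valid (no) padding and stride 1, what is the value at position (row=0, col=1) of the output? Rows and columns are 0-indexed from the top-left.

The receptive field on the input at this output position is [12 10 11 / 6 4 6]. Elementwise product with the kernel and sum: 12·1 + 10·1 + 11·1 + 6·1 + 6·-2.

27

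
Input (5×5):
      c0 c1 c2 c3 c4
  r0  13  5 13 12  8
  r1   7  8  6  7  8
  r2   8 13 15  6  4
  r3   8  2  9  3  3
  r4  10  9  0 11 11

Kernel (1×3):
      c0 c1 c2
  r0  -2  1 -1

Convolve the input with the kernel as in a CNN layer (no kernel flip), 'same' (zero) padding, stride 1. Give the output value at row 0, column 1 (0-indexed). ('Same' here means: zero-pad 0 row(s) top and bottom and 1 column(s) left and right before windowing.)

The receptive field on the zero-padded input at this output position is [13 5 13]. Elementwise product with the kernel and sum: 13·-2 + 5·1 + 13·-1.

-34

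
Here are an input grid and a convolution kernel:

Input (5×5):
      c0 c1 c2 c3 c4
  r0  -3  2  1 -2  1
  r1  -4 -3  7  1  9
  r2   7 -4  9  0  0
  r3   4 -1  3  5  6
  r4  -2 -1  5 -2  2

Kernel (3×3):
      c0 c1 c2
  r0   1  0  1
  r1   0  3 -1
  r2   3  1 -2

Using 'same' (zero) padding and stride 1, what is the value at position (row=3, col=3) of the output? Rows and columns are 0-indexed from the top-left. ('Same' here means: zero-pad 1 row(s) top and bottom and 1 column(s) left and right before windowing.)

27

The receptive field on the zero-padded input at this output position is [9 0 0 / 3 5 6 / 5 -2 2]. Elementwise product with the kernel and sum: 9·1 + 0·1 + 5·3 + 6·-1 + 5·3 + -2·1 + 2·-2.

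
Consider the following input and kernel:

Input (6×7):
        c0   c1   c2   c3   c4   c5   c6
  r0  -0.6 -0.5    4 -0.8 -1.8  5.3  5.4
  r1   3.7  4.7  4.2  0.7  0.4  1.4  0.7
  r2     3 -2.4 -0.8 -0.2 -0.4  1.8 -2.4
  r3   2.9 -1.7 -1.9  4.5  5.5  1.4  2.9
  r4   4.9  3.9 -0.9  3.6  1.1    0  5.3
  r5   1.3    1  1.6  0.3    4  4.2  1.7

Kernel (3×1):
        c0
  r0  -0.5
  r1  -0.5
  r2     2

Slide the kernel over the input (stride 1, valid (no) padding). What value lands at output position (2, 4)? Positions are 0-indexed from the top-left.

The receptive field on the input at this output position is [-0.4 / 5.5 / 1.1]. Elementwise product with the kernel and sum: -0.4·-0.5 + 5.5·-0.5 + 1.1·2.

-0.35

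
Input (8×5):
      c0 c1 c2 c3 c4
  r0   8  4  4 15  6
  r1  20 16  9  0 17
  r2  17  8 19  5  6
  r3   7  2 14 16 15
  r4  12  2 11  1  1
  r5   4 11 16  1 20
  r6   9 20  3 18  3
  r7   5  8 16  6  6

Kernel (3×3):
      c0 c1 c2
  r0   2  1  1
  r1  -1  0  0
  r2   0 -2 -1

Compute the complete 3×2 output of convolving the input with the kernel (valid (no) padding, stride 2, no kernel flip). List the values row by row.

-31 4
39 32
-10 -31

Output[0,0]: The receptive field on the input at this output position is [8 4 4 / 20 16 9 / 17 8 19]. Elementwise product with the kernel and sum: 8·2 + 4·1 + 4·1 + 20·-1 + 8·-2 + 19·-1.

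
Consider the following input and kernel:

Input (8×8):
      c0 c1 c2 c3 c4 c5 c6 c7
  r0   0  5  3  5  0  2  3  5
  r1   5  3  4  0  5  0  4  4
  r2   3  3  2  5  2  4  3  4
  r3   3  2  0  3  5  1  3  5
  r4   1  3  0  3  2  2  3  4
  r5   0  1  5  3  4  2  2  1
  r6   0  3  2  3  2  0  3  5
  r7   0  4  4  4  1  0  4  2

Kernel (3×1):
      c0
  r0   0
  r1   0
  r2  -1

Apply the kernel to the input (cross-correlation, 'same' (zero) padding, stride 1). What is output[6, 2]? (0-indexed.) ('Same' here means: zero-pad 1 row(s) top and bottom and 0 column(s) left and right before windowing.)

The receptive field on the zero-padded input at this output position is [5 / 2 / 4]. Elementwise product with the kernel and sum: 4·-1.

-4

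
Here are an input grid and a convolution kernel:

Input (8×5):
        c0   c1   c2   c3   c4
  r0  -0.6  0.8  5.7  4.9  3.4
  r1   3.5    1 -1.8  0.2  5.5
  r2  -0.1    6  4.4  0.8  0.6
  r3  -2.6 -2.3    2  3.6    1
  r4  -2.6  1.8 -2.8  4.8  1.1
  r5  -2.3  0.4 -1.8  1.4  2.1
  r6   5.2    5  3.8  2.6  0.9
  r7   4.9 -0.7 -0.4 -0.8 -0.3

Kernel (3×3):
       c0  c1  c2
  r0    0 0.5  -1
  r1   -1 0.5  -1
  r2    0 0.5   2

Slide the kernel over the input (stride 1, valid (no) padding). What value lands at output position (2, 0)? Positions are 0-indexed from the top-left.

The receptive field on the input at this output position is [-0.1 6 4.4 / -2.6 -2.3 2 / -2.6 1.8 -2.8]. Elementwise product with the kernel and sum: 6·0.5 + 4.4·-1 + -2.6·-1 + -2.3·0.5 + 2·-1 + 1.8·0.5 + -2.8·2.

-6.65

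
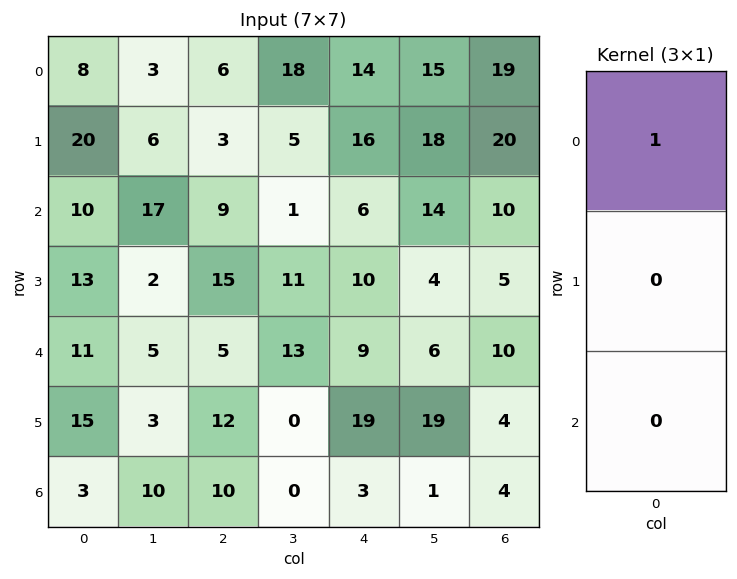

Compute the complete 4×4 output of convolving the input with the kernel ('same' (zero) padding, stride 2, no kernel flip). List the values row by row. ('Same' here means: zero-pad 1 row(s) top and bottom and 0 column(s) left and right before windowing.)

Output[0,0]: The receptive field on the zero-padded input at this output position is [0 / 8 / 20]. Elementwise product with the kernel and sum: 0·1.
Output[0,1]: The receptive field on the zero-padded input at this output position is [0 / 6 / 3]. Elementwise product with the kernel and sum: 0·1.

0 0 0 0
20 3 16 20
13 15 10 5
15 12 19 4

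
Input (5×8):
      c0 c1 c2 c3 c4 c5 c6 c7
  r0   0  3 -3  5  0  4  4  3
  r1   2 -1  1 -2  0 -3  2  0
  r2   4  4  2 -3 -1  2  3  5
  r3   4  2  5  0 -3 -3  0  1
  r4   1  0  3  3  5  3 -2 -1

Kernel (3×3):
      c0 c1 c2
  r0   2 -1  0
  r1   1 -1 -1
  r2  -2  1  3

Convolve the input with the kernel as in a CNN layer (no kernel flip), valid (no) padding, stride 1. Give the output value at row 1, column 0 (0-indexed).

The receptive field on the input at this output position is [2 -1 1 / 4 4 2 / 4 2 5]. Elementwise product with the kernel and sum: 2·2 + -1·-1 + 4·1 + 4·-1 + 2·-1 + 4·-2 + 2·1 + 5·3.

12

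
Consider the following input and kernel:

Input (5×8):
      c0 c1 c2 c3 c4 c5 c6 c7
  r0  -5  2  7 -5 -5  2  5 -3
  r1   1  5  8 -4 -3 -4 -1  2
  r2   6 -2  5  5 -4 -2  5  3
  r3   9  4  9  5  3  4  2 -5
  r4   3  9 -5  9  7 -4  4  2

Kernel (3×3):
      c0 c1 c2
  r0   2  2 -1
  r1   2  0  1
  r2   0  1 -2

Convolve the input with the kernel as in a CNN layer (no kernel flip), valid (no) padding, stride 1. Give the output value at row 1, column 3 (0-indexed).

-7

The receptive field on the input at this output position is [-4 -3 -4 / 5 -4 -2 / 5 3 4]. Elementwise product with the kernel and sum: -4·2 + -3·2 + -4·-1 + 5·2 + -2·1 + 3·1 + 4·-2.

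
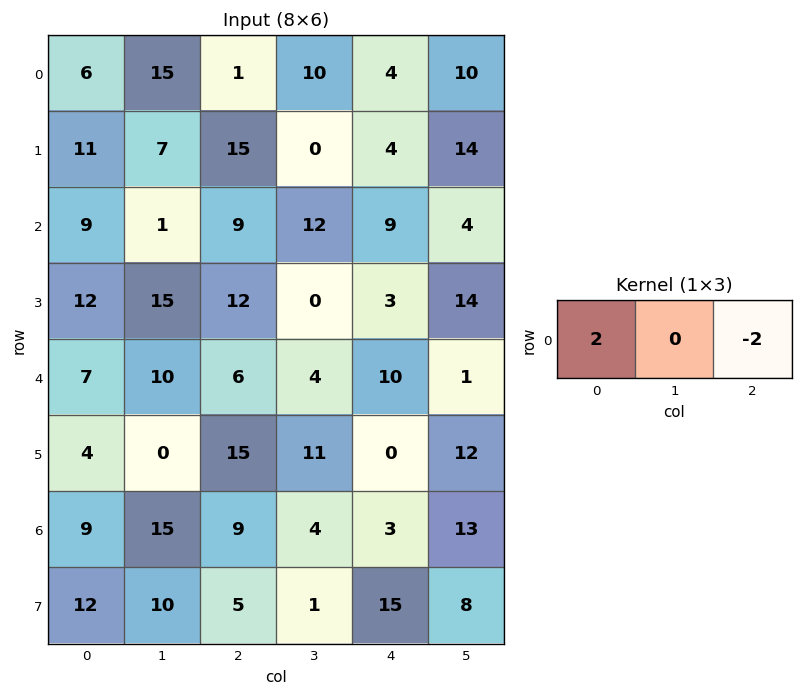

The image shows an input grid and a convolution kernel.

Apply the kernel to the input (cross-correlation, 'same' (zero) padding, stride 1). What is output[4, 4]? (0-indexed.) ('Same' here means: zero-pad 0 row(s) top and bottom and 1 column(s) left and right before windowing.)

6

The receptive field on the zero-padded input at this output position is [4 10 1]. Elementwise product with the kernel and sum: 4·2 + 1·-2.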